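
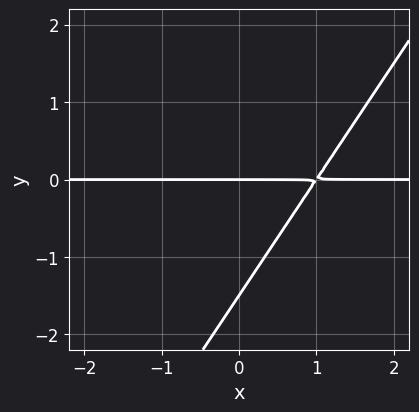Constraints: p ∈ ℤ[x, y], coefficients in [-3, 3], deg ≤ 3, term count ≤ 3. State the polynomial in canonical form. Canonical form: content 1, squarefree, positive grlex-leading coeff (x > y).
3*x*y - 2*y^2 - 3*y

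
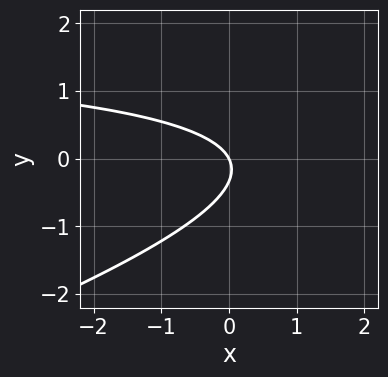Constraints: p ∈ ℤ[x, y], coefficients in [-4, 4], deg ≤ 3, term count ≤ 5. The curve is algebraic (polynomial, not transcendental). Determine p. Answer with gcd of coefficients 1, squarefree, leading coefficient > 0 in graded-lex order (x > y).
x*y - 3*y^2 - 2*x - y

(a) Degree: the shape is more complex than any degree-1 curve, so deg p = 2.
(b) Observable constraints: it meets the y-axis at y = 0 (among the integer gridlines); it meets the x-axis at x = 0 (among the integer gridlines).
(c) Assembling these constraints gives the stated polynomial.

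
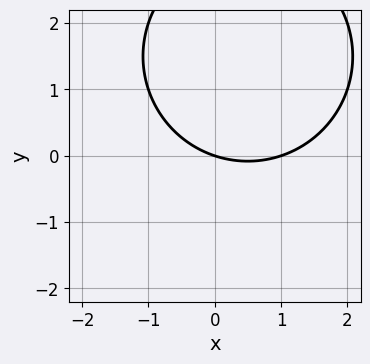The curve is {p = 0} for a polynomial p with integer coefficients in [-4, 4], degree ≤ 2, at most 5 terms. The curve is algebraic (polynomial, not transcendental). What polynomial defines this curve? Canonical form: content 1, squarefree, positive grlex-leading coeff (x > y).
Degree: the shape is more complex than any degree-1 curve, so deg p = 2.
From the visible intercepts: it crosses the y-axis at the gridline y = 0; the x-axis gridline crossings are at x ∈ {0, 1}.
Together with the visible shape, these determine p as stated.

x^2 + y^2 - x - 3*y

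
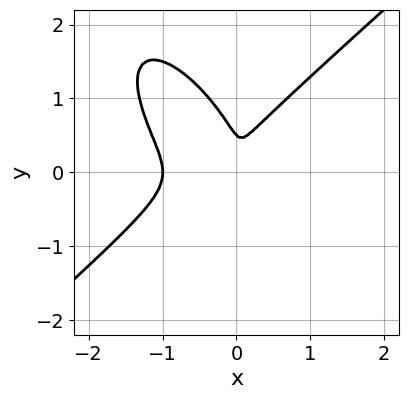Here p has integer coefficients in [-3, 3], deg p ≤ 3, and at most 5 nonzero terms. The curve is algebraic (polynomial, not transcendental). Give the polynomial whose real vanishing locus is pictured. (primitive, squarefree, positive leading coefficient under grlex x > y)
(a) Degree: no degree-2 curve has this shape, so deg p = 3.
(b) From the visible intercepts: it meets the x-axis at x = -1 (among the integer gridlines).
(c) Fitting integer coefficients to these (and the overall shape) gives p.

3*x^3 - 2*x*y^2 - 2*y^3 + 3*x^2 + y^2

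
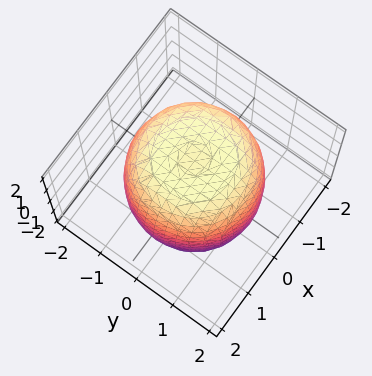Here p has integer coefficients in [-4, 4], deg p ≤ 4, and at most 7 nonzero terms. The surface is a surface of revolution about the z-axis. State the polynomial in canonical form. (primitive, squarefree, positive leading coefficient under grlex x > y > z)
x^4 + 2*x^2*y^2 + y^4 - x^2 - y^2 + z^2 - 3

(a) Degree: no degree-3 surface has this shape, so deg p = 4.
(b) Symmetries: the z-axis is an axis of rotation, so x and y enter only as x² + y².
(c) Against the integer gridlines: a circular section at z = -1 has radius between 1 and 2.
(d) These observations pin down the coefficients.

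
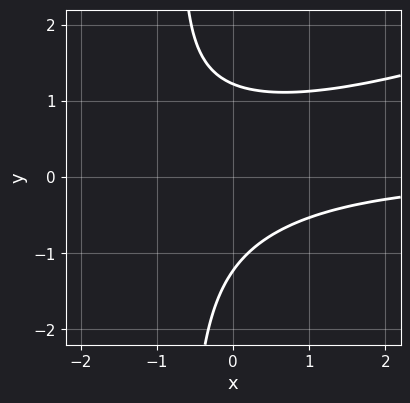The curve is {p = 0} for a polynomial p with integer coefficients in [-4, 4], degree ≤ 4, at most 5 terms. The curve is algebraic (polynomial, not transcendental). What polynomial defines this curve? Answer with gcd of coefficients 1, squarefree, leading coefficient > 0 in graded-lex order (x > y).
x^2*y - 3*x*y^2 + 2*x*y - 2*y^2 + 3

First, the degree is 3 — a generic line meets the curve in up to 3 points.
Then, observable constraints: no x-intercept at any integer in the box.
Finally, matching integer coefficients to the picture gives p.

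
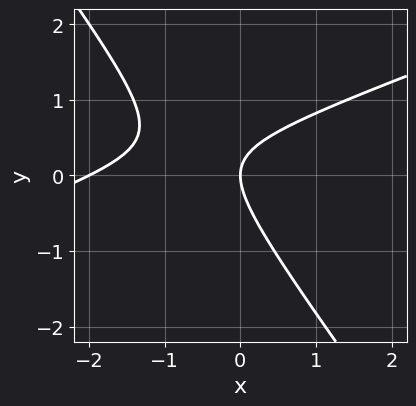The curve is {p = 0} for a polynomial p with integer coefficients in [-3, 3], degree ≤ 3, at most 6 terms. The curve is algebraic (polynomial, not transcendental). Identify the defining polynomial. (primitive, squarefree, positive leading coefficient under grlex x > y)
1. deg p = 2.
2. From the visible intercepts: the x-axis gridline crossings are at x ∈ {-2, 0}; it meets the y-axis at y = 0 (among the integer gridlines).
3. The integer polynomial consistent with all of this is the stated p.

x^2 - 2*x*y - 2*y^2 + 2*x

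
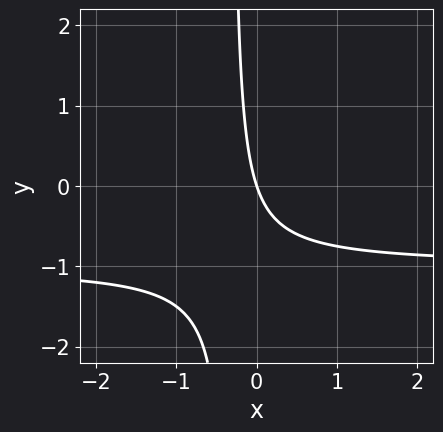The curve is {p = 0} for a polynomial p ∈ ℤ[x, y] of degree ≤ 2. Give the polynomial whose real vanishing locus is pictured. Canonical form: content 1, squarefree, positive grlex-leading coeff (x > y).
3*x*y + 3*x + y

The degree is 2 — a generic line meets the curve in up to 2 points.
From the visible intercepts: one x-axis crossing is at x = 0; it crosses the y-axis at the gridline y = 0.
Fitting integer coefficients to these (and the overall shape) gives p.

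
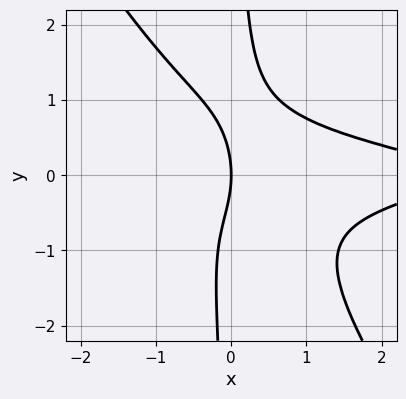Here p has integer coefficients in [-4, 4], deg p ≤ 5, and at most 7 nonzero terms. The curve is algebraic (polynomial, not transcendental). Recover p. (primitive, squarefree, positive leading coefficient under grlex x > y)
Degree: no degree-3 curve has this shape, so deg p = 4.
Checking where it meets the axes: it meets the x-axis at x = 0 (among the integer gridlines); one y-axis crossing is at y = 0.
Fitting integer coefficients to these (and the overall shape) gives p.

3*x^2*y^2 + 2*x*y^3 + x^2 - y^2 - 3*x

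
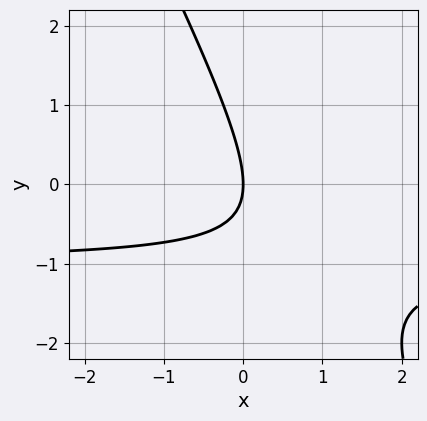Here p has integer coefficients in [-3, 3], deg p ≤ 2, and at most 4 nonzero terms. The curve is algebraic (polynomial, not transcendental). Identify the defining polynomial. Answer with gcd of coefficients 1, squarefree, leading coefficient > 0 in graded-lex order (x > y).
2*x*y + y^2 + 2*x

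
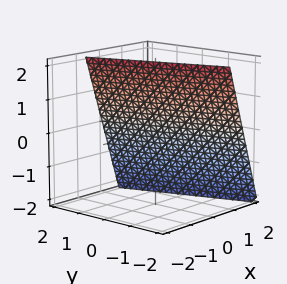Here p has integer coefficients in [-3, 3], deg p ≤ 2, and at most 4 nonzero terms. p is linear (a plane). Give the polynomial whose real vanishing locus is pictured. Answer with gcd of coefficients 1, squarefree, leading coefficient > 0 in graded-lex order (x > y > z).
1. The degree is 1 — every cross-section is a straight line — this is a plane.
2. Observable constraints: it crosses the y-axis at the gridline y = 2; one z-axis crossing is at z = 2.
3. Solving for integer coefficients yields p as stated.

3*x + y + z - 2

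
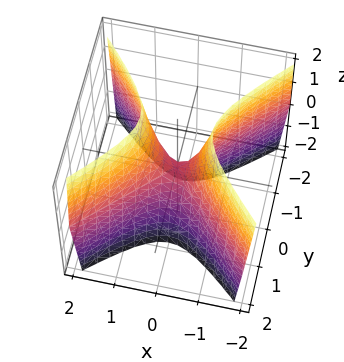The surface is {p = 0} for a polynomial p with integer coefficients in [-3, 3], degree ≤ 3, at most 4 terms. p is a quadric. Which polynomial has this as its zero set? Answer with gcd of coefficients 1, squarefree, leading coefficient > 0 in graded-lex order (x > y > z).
3*x^2 - 3*y^2 - z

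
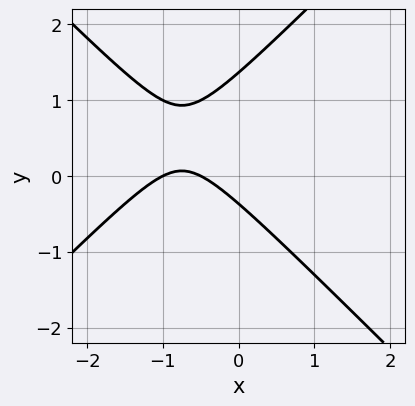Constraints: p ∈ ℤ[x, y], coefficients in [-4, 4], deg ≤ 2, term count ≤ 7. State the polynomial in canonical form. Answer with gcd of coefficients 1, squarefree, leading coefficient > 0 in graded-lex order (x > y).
1. Degree: the shape is more complex than any degree-1 curve, so deg p = 2.
2. Against the integer gridlines: it meets the x-axis at x = -1 (among the integer gridlines).
3. Solving for integer coefficients yields p as stated.

2*x^2 - 2*y^2 + 3*x + 2*y + 1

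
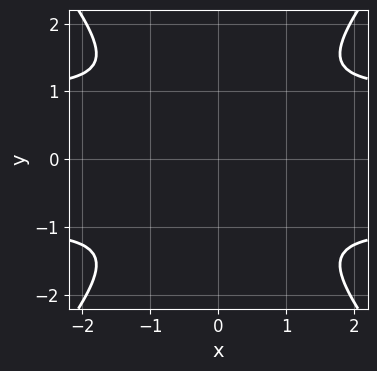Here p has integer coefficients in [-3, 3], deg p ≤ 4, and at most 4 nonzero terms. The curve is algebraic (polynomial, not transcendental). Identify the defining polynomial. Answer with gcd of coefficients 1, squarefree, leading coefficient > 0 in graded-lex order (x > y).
3*x^2*y^2 - 2*y^4 - 3*x^2 - 2

First, deg p = 4. No degree-3 curve has this shape.
Then, symmetries: the y ↦ −y reflection is a symmetry, so y appears only in even powers; it's symmetric under x → −x, forcing even powers of x.
Next, from the axis intercepts and sections: the curve avoids every integer y-axis point in the box; no x-intercept at any integer in the box.
Finally, the integer polynomial consistent with all of this is the stated p.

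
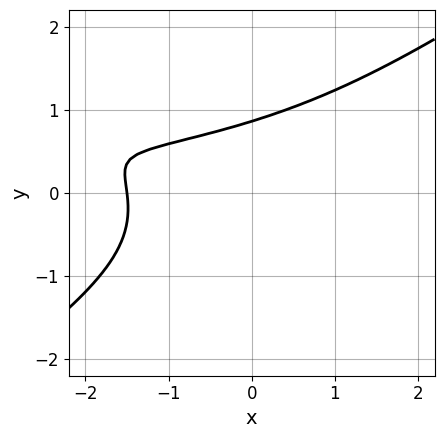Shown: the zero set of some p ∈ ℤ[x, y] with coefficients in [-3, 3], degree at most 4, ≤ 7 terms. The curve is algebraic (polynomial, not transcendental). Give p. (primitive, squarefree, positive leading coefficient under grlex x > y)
First, the degree is 3 — a generic line meets the curve in up to 3 points.
Finally, the integer polynomial consistent with all of this is the stated p.

x^2*y - 2*y^3 + 2*x - 2*y + 3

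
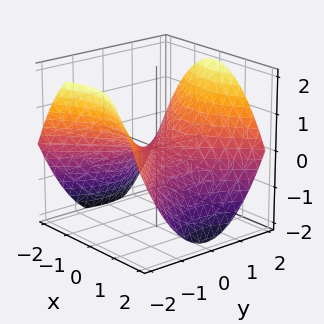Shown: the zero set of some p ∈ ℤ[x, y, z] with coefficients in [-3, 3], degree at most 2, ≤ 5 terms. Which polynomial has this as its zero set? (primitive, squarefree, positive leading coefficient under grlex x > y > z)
x^2 - y^2 + 2*z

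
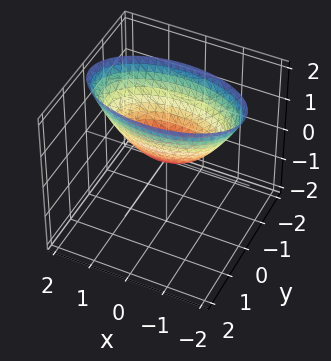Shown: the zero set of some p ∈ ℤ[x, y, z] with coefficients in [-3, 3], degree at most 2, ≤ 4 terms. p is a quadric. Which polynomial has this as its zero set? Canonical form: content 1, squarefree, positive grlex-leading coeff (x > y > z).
First, deg p = 2. A single bowl opening along one axis; a quadric.
Next, symmetries: it's symmetric under x → −x, forcing even powers of x; it's symmetric under y → −y, forcing even powers of y.
Then, checking where it meets the axes: it crosses the y-axis at the gridline y = 0; one x-axis crossing is at x = 0; one z-axis crossing is at z = 0.
Finally, solving for integer coefficients yields p as stated.

x^2 + 3*y^2 - 2*z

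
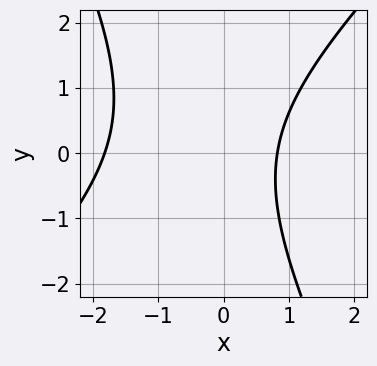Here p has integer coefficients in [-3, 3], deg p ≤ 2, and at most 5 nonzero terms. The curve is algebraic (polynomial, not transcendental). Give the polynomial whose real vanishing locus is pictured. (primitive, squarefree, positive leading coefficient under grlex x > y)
2*x^2 - x*y - y^2 + 2*x - 3

First, degree: no degree-1 curve has this shape, so deg p = 2.
Next, observable constraints: the curve avoids every integer y-axis point in the box.
Finally, these observations pin down the coefficients.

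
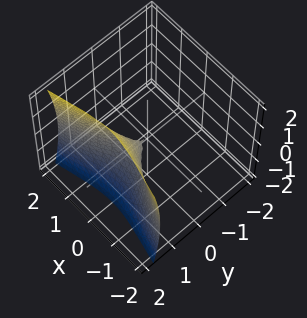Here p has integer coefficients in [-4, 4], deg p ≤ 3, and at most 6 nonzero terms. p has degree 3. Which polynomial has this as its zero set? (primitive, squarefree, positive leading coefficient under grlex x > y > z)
x^2*y + 2*y^3 - 3*x^2 - z^2

Degree: a generic line meets the surface in up to 3 points, so deg p = 3.
Observable constraints: it crosses the y-axis at the gridline y = 0; it meets the x-axis at x = 0 (among the integer gridlines); it meets the z-axis at z = 0 (among the integer gridlines).
Together with the visible shape, these determine p as stated.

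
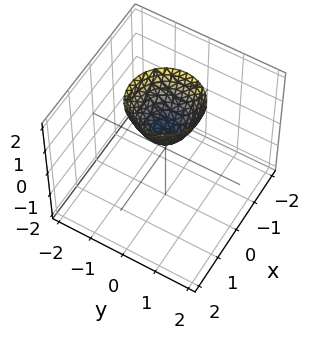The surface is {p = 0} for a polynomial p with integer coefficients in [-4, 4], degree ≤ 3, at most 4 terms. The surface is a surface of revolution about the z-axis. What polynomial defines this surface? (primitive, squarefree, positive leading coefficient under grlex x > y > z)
First, degree: a generic line meets the surface in up to 2 points, so deg p = 2.
Then, symmetry: the z-axis is an axis of rotation, so x and y enter only as x² + y².
Then, from the axis intercepts and sections: the surface avoids every integer x-axis point in the box; a circular section at z = 1 has radius between 0 and 1.
Finally, these observations pin down the coefficients.

3*x^2 + 3*y^2 - 2*z + 1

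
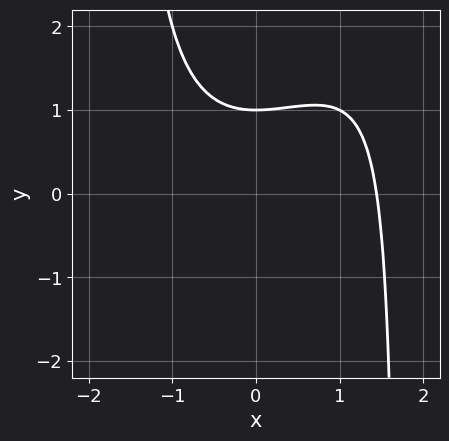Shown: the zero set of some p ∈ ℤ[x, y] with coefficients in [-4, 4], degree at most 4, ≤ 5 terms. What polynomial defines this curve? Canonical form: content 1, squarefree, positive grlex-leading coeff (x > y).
x^3 - x^2*y + 3*y - 3

The degree is 3 — no degree-2 curve has this shape.
Observable constraints: it crosses the y-axis at the gridline y = 1.
Fitting integer coefficients to these (and the overall shape) gives p.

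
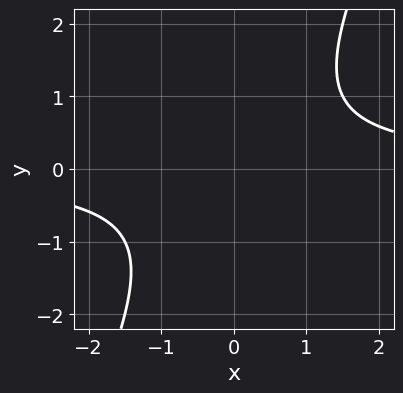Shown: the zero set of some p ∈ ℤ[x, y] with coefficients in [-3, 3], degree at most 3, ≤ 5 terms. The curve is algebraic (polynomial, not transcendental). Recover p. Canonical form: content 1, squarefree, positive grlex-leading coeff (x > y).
First, deg p = 2.
Then, against the integer gridlines: it misses every integer gridline on the y-axis; the curve avoids every integer x-axis point in the box.
Finally, together with the visible shape, these determine p as stated.

2*x*y - y^2 - 2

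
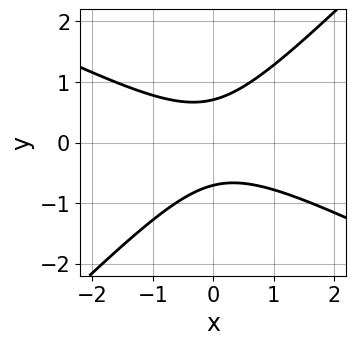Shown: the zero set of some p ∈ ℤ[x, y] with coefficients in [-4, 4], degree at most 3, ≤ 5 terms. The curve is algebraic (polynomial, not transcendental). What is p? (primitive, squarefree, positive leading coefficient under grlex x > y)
x^2 + x*y - 2*y^2 + 1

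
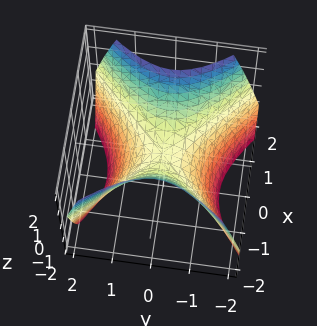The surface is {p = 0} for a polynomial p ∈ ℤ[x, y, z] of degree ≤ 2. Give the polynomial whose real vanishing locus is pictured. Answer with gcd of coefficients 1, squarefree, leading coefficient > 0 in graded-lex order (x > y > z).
x^2 - y^2 - z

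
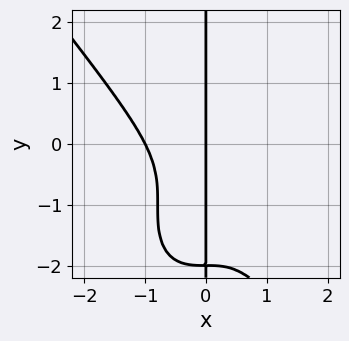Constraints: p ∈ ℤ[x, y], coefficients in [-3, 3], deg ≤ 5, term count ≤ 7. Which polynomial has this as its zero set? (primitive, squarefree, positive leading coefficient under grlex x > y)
The degree is 4 — the shape is more complex than any degree-3 curve.
From the axis intercepts and sections: every point of the y-axis in the box is on the curve; among the integer gridlines, it crosses the x-axis at x ∈ {-1, 0}.
These observations pin down the coefficients.

2*x^4 + x*y^3 + 3*x*y^2 + 3*x*y + 2*x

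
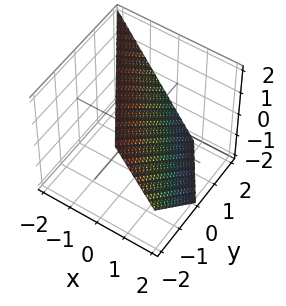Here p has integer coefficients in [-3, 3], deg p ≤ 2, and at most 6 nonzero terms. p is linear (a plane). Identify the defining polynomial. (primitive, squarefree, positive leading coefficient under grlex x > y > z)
(a) Degree: every cross-section is a straight line — this is a plane, so deg p = 1.
(b) Reading off the gridlines: it meets the z-axis at z = 1 (among the integer gridlines); it crosses the y-axis at the gridline y = 1.
(c) The integer polynomial consistent with all of this is the stated p.

3*x + 2*y + 2*z - 2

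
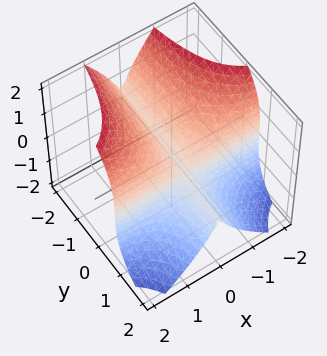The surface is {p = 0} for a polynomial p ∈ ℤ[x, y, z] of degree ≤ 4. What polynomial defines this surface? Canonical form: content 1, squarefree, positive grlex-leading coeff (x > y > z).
3*x^2*y + z^3 - 2*x^2

(a) deg p = 3.
(b) Checking where it meets the axes: it crosses the z-axis at the gridline z = 0; the visible y-axis segment lies entirely on the surface; it crosses the x-axis at the gridline x = 0.
(c) Assembling these constraints gives the stated polynomial.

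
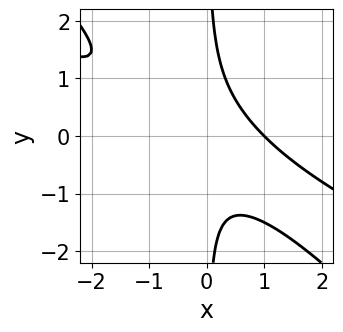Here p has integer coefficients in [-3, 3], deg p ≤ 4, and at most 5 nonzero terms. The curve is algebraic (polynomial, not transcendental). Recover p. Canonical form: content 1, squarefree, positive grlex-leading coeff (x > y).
x^3 + 3*x^2*y + 2*x*y^2 - 1

(a) The degree is 3 — the shape is more complex than any degree-2 curve.
(b) Checking where it meets the axes: it misses every integer gridline on the y-axis; it meets the x-axis at x = 1 (among the integer gridlines).
(c) Assembling these constraints gives the stated polynomial.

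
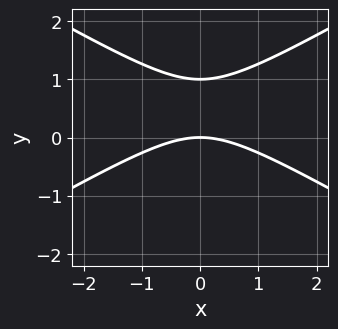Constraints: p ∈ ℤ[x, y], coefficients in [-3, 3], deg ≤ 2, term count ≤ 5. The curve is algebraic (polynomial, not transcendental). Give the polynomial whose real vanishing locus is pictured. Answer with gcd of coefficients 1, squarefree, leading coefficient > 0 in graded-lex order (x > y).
First, degree: no degree-1 curve has this shape, so deg p = 2.
Then, symmetries: it's symmetric under x → −x, forcing even powers of x.
Next, reading off the gridlines: among the integer gridlines, it crosses the y-axis at y ∈ {0, 1}; one x-axis crossing is at x = 0.
Finally, fitting integer coefficients to these (and the overall shape) gives p.

x^2 - 3*y^2 + 3*y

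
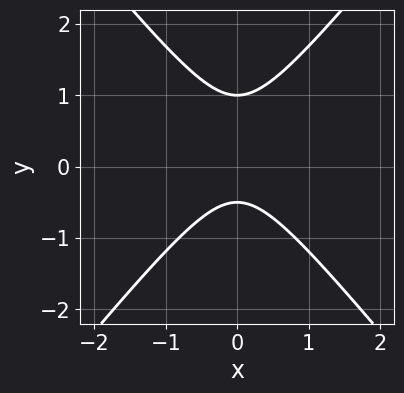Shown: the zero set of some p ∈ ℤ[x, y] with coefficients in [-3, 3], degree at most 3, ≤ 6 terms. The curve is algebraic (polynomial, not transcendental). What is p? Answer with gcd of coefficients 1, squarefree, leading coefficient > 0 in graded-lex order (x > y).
1. deg p = 2. No degree-1 curve has this shape.
2. Symmetries: the x ↦ −x reflection is a symmetry, so x appears only in even powers.
3. Against the integer gridlines: one y-axis crossing is at y = 1; it misses every integer gridline on the x-axis.
4. Together with the visible shape, these determine p as stated.

3*x^2 - 2*y^2 + y + 1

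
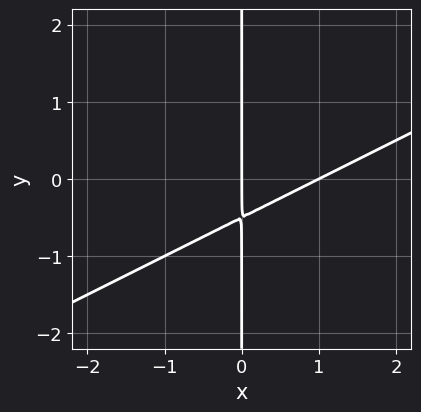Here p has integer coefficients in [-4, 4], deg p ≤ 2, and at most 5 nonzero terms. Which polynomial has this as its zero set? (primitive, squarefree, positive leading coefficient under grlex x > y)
x^2 - 2*x*y - x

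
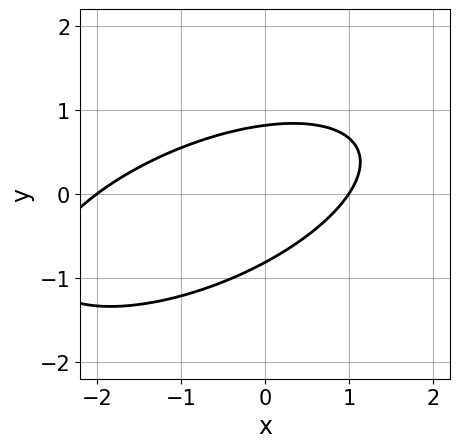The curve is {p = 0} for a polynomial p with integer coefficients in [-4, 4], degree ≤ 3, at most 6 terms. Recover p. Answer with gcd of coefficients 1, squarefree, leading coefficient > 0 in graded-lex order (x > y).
First, deg p = 2.
Next, checking where it meets the axes: among the integer gridlines, it crosses the x-axis at x ∈ {-2, 1}.
Finally, solving for integer coefficients yields p as stated.

x^2 - 2*x*y + 3*y^2 + x - 2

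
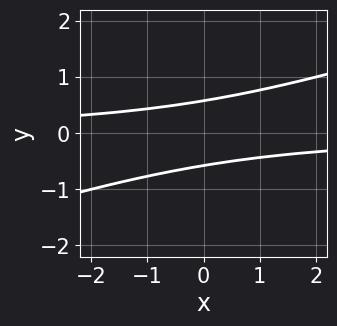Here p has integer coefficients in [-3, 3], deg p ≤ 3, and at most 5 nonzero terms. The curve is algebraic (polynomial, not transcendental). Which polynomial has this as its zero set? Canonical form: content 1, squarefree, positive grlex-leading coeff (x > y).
First, the degree is 2 — the shape is more complex than any degree-1 curve.
Next, observable constraints: no x-intercept at any integer in the box.
Finally, fitting integer coefficients to these (and the overall shape) gives p.

x*y - 3*y^2 + 1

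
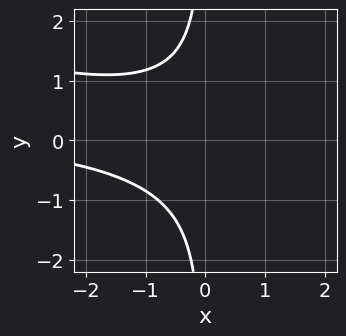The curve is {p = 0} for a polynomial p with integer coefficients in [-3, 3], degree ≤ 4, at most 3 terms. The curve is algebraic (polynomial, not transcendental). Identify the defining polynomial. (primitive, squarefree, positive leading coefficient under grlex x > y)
deg p = 3.
From the axis intercepts and sections: it misses every integer gridline on the y-axis; it misses every integer gridline on the x-axis.
Fitting integer coefficients to these (and the overall shape) gives p.

x^2*y + 3*x*y^2 + 3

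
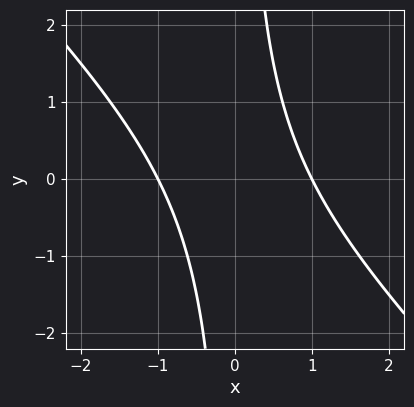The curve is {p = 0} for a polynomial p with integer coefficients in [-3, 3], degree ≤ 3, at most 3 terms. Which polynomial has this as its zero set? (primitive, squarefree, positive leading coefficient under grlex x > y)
x^2 + x*y - 1

First, degree: a generic line meets the curve in up to 2 points, so deg p = 2.
Then, against the integer gridlines: among the integer gridlines, it crosses the x-axis at x ∈ {-1, 1}; the curve avoids every integer y-axis point in the box.
Finally, the integer polynomial consistent with all of this is the stated p.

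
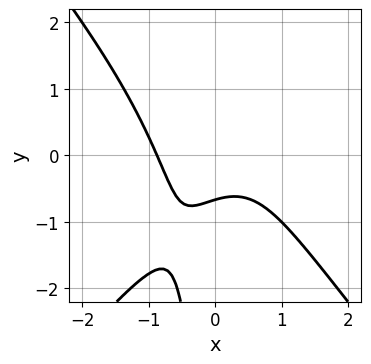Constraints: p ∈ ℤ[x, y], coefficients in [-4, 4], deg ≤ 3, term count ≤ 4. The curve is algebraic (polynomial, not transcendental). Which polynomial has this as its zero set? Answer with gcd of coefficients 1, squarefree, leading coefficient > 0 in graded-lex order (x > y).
3*x^3 - 2*x*y^2 + 3*y + 2

The degree is 3 — no degree-2 curve has this shape.
The integer polynomial consistent with all of this is the stated p.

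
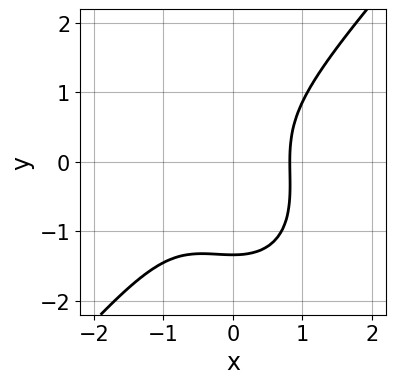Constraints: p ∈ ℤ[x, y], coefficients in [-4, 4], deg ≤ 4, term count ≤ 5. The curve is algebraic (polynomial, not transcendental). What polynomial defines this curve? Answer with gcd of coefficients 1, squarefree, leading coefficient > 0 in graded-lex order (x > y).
3*x^3 - 2*y^3 + 2*x^2 - y^2 - 3

deg p = 3.
Putting this together gives p.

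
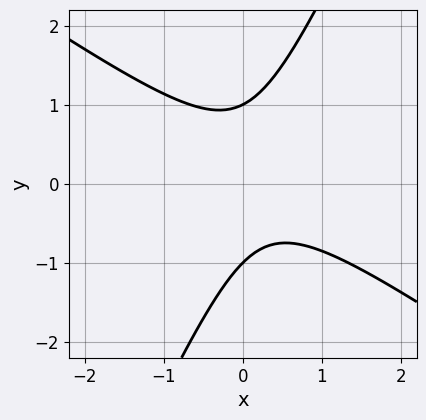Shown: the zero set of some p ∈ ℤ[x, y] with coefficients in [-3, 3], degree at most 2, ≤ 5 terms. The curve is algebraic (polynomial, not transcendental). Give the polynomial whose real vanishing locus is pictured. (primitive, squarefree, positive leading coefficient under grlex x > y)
1. The degree is 2 — a generic line meets the curve in up to 2 points.
2. Reading off the gridlines: no x-intercept at any integer in the box; the y-axis gridline crossings are at y ∈ {-1, 1}.
3. Solving for integer coefficients yields p as stated.

3*x^2 + 3*x*y - 2*y^2 - x + 2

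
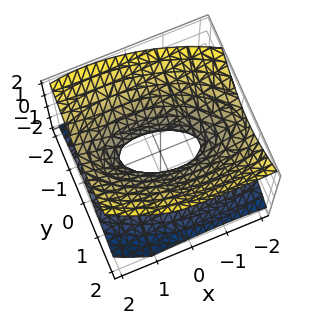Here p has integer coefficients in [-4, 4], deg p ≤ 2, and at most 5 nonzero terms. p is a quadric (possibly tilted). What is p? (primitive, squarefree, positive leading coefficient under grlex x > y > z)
x^2 + x*y + 3*y^2 - 3*z^2 - 1

(a) The degree is 2 — a generic line meets the surface in up to 2 points.
(b) From the visible intercepts: the x-axis gridline crossings are at x ∈ {-1, 1}; it misses every integer gridline on the z-axis.
(c) Matching integer coefficients to the picture gives p.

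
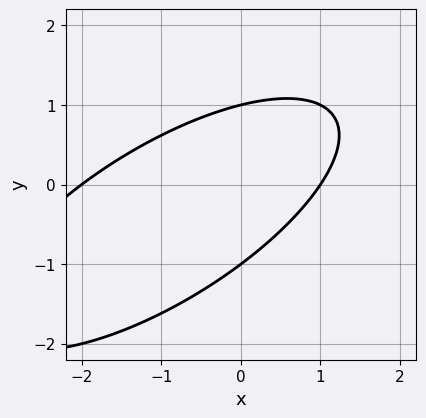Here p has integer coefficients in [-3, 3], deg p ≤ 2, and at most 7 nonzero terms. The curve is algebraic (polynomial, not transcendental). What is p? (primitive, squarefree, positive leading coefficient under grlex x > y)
(a) Degree: a generic line meets the curve in up to 2 points, so deg p = 2.
(b) Reading off the gridlines: the x-axis gridline crossings are at x ∈ {-2, 1}; among the integer gridlines, it crosses the y-axis at y ∈ {-1, 1}.
(c) Fitting integer coefficients to these (and the overall shape) gives p.

x^2 - 2*x*y + 2*y^2 + x - 2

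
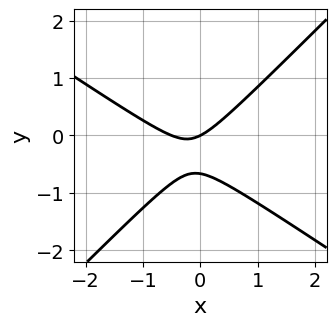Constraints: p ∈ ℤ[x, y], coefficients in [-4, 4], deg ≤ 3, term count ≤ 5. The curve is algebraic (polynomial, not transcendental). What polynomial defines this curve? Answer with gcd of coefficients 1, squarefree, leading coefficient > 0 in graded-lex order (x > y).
1. deg p = 2.
2. Reading off the gridlines: it meets the x-axis at x = 0 (among the integer gridlines); it crosses the y-axis at the gridline y = 0.
3. Matching integer coefficients to the picture gives p.

2*x^2 + x*y - 3*y^2 + x - 2*y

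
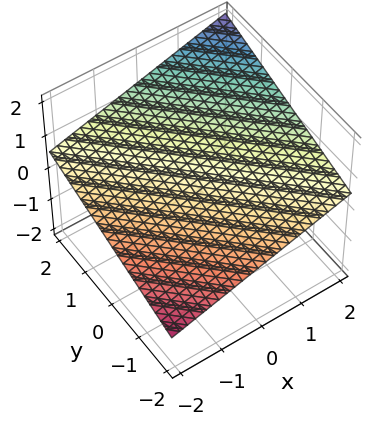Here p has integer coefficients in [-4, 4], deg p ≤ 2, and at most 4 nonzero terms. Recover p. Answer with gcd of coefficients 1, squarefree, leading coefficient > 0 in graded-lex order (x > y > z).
x + y - 3*z + 2

Degree: the surface is flat (a plane), so deg p = 1.
Reading off the gridlines: it crosses the x-axis at the gridline x = -2; it crosses the y-axis at the gridline y = -2.
Assembling these constraints gives the stated polynomial.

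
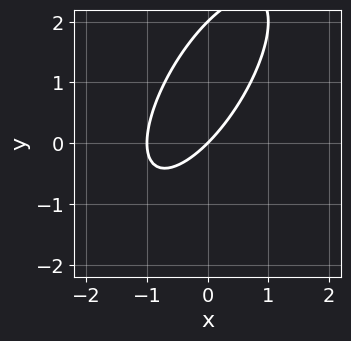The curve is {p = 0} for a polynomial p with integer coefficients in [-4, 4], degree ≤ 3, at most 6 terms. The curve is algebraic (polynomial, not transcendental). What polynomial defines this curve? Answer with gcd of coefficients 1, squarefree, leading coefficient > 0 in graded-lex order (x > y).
(a) deg p = 2. No degree-1 curve has this shape.
(b) Observable constraints: the x-axis gridline crossings are at x ∈ {-1, 0}; among the integer gridlines, it crosses the y-axis at y ∈ {0, 2}.
(c) The integer polynomial consistent with all of this is the stated p.

2*x^2 - 2*x*y + y^2 + 2*x - 2*y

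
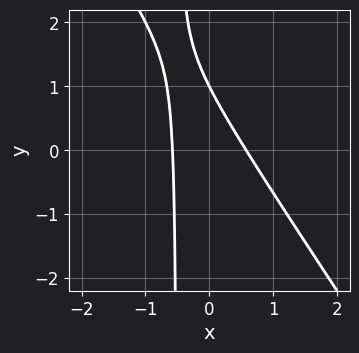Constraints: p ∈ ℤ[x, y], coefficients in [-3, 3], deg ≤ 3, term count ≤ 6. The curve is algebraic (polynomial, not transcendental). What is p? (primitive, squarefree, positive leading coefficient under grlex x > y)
First, the degree is 2 — no degree-1 curve has this shape.
Then, from the axis intercepts and sections: it crosses the y-axis at the gridline y = 1.
Finally, together with the visible shape, these determine p as stated.

3*x^2 + 2*x*y + y - 1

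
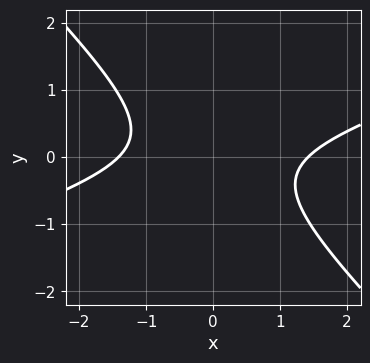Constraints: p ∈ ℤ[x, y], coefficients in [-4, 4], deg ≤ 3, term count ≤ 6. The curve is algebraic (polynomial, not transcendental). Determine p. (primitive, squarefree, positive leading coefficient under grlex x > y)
x^2 - 2*x*y - 3*y^2 - 2

deg p = 2. The shape is more complex than any degree-1 curve.
Against the integer gridlines: it misses every integer gridline on the y-axis.
Putting this together gives p.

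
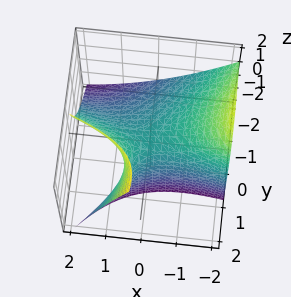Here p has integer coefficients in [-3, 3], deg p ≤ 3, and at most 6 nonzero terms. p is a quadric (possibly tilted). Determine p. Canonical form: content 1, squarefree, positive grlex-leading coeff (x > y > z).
x^2 + 3*x*y - 2*y^2 + 3*y*z - 3*z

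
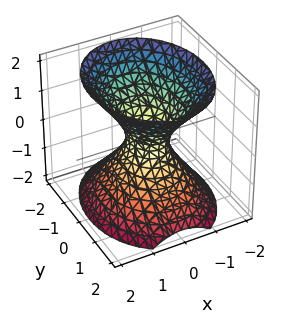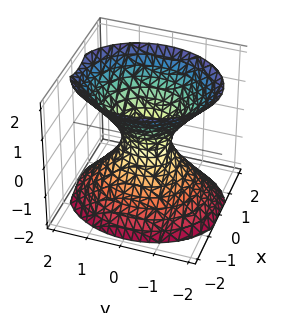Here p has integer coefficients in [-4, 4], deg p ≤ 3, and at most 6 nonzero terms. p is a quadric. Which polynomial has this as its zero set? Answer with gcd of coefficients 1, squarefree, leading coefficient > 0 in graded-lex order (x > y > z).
3*x^2 + 2*y^2 - 2*z^2 - 1

(a) deg p = 2. One connected sheet with a waist; a quadric.
(b) Symmetries: mirror symmetry x ↦ −x ⇒ only even powers of x; mirror symmetry y ↦ −y ⇒ only even powers of y; it's symmetric under z → −z, forcing even powers of z.
(c) Checking where it meets the axes: the surface avoids every integer z-axis point in the box.
(d) These observations pin down the coefficients.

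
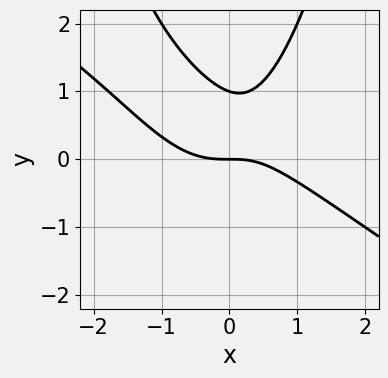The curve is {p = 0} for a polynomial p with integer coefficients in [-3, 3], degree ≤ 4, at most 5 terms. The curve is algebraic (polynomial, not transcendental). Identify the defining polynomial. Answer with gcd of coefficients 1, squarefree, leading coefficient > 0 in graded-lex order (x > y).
First, degree: a generic line meets the curve in up to 3 points, so deg p = 3.
Then, reading off the gridlines: it meets the x-axis at x = 0 (among the integer gridlines); the y-axis gridline crossings are at y ∈ {0, 1}.
Finally, the integer polynomial consistent with all of this is the stated p.

2*x^3 + 3*x^2*y - x*y - 3*y^2 + 3*y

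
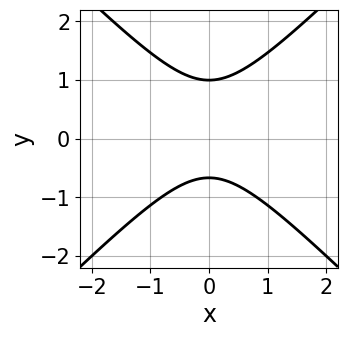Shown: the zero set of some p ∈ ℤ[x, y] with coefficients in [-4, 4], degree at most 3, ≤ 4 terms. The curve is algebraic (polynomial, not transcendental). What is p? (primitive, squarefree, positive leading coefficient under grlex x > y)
3*x^2 - 3*y^2 + y + 2

deg p = 2. The shape is more complex than any degree-1 curve.
Symmetries: it's symmetric under x → −x, forcing even powers of x.
Observable constraints: the curve avoids every integer x-axis point in the box; it meets the y-axis at y = 1 (among the integer gridlines).
Together with the visible shape, these determine p as stated.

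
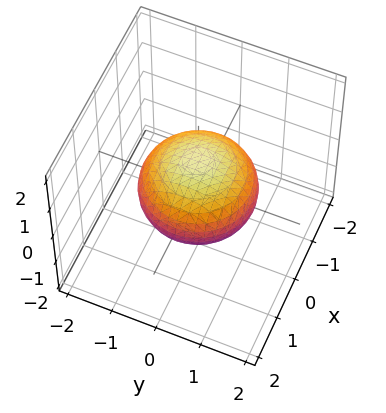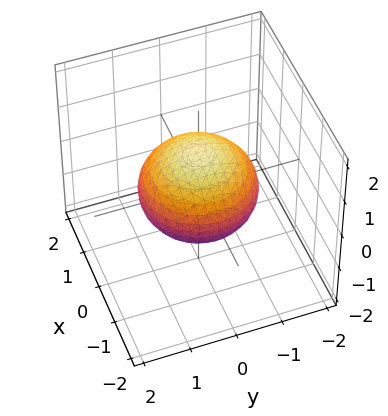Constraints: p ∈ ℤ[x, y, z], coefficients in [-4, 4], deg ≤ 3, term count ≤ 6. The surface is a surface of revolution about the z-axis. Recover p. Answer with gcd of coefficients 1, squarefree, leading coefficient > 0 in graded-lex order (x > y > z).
2*x^2 + 2*y^2 + 3*z^2 - 3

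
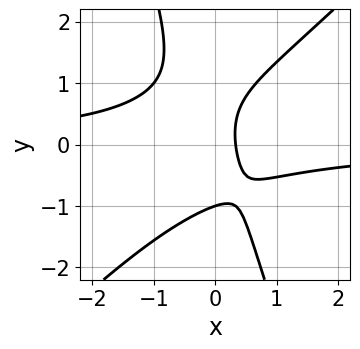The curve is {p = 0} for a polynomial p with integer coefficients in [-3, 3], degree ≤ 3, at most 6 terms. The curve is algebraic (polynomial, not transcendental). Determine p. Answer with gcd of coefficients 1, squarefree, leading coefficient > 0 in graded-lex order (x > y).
3*x^2*y - 2*x*y^2 - y^3 + 3*x - 1

First, deg p = 3. The shape is more complex than any degree-2 curve.
Next, reading off the gridlines: it crosses the y-axis at the gridline y = -1.
Finally, assembling these constraints gives the stated polynomial.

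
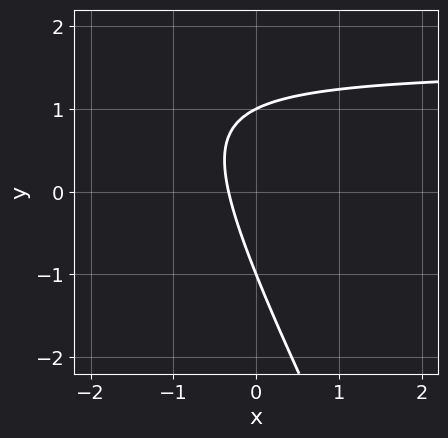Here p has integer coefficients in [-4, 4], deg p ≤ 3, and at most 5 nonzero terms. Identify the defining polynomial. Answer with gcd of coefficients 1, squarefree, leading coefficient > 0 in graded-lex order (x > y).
1. The degree is 2 — no degree-1 curve has this shape.
2. From the visible intercepts: among the integer gridlines, it crosses the y-axis at y ∈ {-1, 1}.
3. Fitting integer coefficients to these (and the overall shape) gives p.

2*x*y + y^2 - 3*x - 1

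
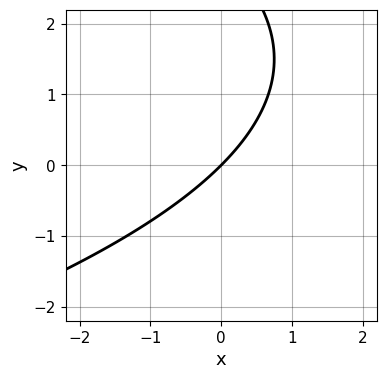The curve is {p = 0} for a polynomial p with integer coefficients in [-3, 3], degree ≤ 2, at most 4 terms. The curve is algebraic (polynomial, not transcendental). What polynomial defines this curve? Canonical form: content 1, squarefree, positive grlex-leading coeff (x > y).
y^2 + 3*x - 3*y

First, degree: no degree-1 curve has this shape, so deg p = 2.
Next, checking where it meets the axes: it meets the y-axis at y = 0 (among the integer gridlines); it crosses the x-axis at the gridline x = 0.
Finally, the integer polynomial consistent with all of this is the stated p.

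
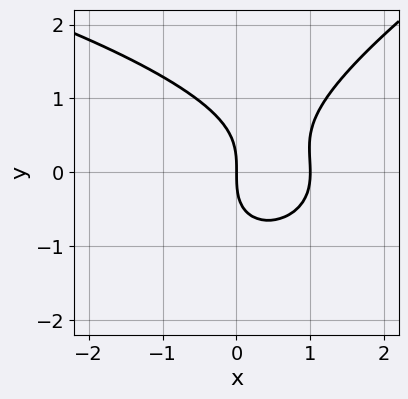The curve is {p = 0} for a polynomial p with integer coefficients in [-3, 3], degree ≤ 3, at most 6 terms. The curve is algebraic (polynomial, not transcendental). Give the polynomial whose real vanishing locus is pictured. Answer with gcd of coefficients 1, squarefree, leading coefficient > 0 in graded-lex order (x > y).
1. Degree: no degree-2 curve has this shape, so deg p = 3.
2. Checking where it meets the axes: the x-axis gridline crossings are at x ∈ {0, 1}; it meets the y-axis at y = 0 (among the integer gridlines).
3. Assembling these constraints gives the stated polynomial.

x*y^2 - 2*y^3 + 3*x^2 - 3*x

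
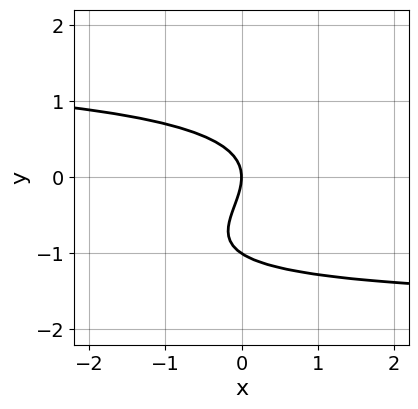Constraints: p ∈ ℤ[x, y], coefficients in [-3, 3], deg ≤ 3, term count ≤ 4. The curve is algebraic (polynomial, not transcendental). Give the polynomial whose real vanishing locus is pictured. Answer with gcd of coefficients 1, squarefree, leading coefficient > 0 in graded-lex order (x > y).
(a) Degree: the shape is more complex than any degree-2 curve, so deg p = 3.
(b) From the axis intercepts and sections: one x-axis crossing is at x = 0; among the integer gridlines, it crosses the y-axis at y ∈ {-1, 0}.
(c) Putting this together gives p.

x*y^2 - 3*y^3 - 3*y^2 - 3*x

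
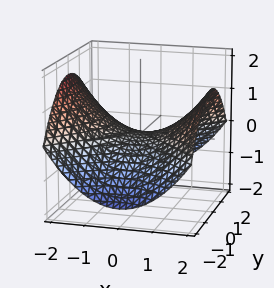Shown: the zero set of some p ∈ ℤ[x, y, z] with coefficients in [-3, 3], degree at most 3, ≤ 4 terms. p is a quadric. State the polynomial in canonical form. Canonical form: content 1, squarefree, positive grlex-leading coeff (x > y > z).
x^2 - y^2 - 3*z

(a) deg p = 2.
(b) Symmetries: the y ↦ −y reflection is a symmetry, so y appears only in even powers; the x ↦ −x reflection is a symmetry, so x appears only in even powers.
(c) Against the integer gridlines: it meets the z-axis at z = 0 (among the integer gridlines); one y-axis crossing is at y = 0; it crosses the x-axis at the gridline x = 0.
(d) Fitting integer coefficients to these (and the overall shape) gives p.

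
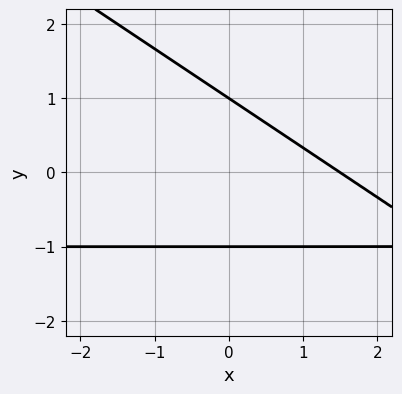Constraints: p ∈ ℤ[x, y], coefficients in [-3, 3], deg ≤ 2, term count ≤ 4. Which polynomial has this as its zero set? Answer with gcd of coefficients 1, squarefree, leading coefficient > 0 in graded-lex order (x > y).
2*x*y + 3*y^2 + 2*x - 3

1. The degree is 2 — no degree-1 curve has this shape.
2. From the visible intercepts: among the integer gridlines, it crosses the y-axis at y ∈ {-1, 1}.
3. The integer polynomial consistent with all of this is the stated p.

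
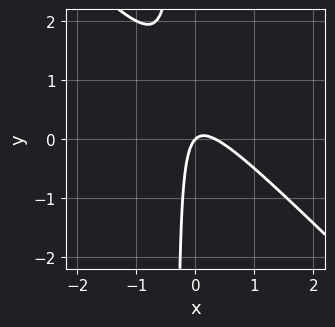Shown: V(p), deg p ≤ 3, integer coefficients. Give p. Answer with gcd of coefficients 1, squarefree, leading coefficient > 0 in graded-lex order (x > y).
3*x^2 + 3*x*y - x + y

1. The degree is 2 — the shape is more complex than any degree-1 curve.
2. From the visible intercepts: one x-axis crossing is at x = 0; it crosses the y-axis at the gridline y = 0.
3. These observations pin down the coefficients.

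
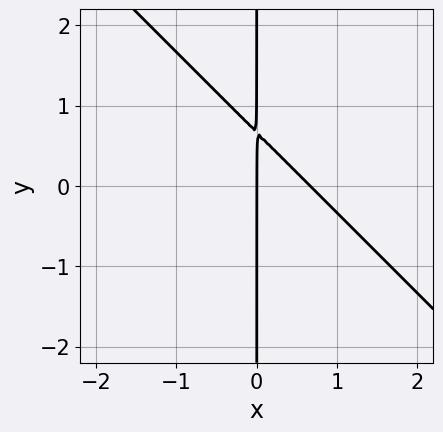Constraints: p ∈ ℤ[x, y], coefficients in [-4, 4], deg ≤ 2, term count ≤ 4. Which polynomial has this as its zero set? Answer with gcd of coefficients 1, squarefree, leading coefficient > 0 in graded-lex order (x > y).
3*x^2 + 3*x*y - 2*x

1. deg p = 2. No degree-1 curve has this shape.
2. Against the integer gridlines: the visible y-axis segment lies entirely on the curve; it crosses the x-axis at the gridline x = 0.
3. Assembling these constraints gives the stated polynomial.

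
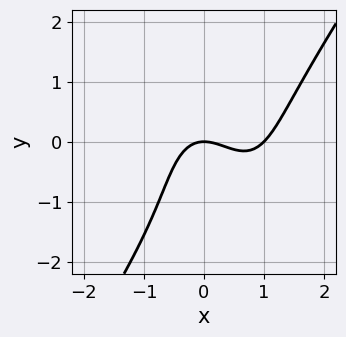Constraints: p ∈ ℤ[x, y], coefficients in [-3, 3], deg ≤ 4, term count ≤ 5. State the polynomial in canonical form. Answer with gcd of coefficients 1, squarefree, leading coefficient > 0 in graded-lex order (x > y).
3*x^3 - y^3 - 3*x^2 - y^2 - 3*y

(a) The degree is 3 — no degree-2 curve has this shape.
(b) Observable constraints: the x-axis gridline crossings are at x ∈ {0, 1}; it crosses the y-axis at the gridline y = 0.
(c) The integer polynomial consistent with all of this is the stated p.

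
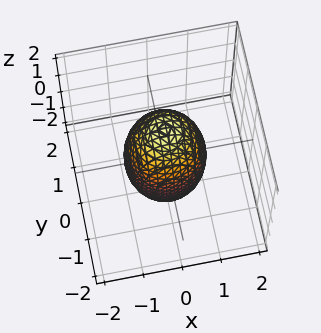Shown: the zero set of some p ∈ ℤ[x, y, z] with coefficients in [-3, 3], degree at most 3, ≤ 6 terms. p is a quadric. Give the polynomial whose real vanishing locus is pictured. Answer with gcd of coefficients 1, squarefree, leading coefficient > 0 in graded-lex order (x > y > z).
3*x^2 + 3*y^2 + z^2 - 3

First, deg p = 2.
Then, by symmetry, every cross-section ⟂ z is a circle, so x, y appear only via x² + y²; it's symmetric under z → −z, forcing even powers of z.
Next, checking where it meets the axes: a circular section at z = 1 has radius between 0 and 1; the x-axis gridline crossings are at x ∈ {-1, 1}; among the integer gridlines, it crosses the y-axis at y ∈ {-1, 1}.
Finally, the integer polynomial consistent with all of this is the stated p.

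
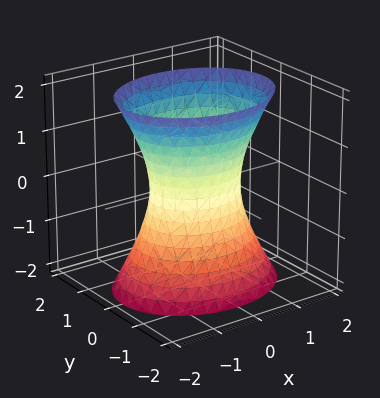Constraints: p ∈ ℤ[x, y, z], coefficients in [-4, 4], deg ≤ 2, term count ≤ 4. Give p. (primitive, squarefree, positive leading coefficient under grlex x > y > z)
1. The degree is 2 — one connected sheet with a waist; a quadric.
2. Symmetries: the y ↦ −y reflection is a symmetry, so y appears only in even powers; the z ↦ −z reflection is a symmetry, so z appears only in even powers; the x ↦ −x reflection is a symmetry, so x appears only in even powers.
3. From the axis intercepts and sections: the surface avoids every integer z-axis point in the box; the x-axis gridline crossings are at x ∈ {-1, 1}.
4. Matching integer coefficients to the picture gives p.

2*x^2 + 3*y^2 - z^2 - 2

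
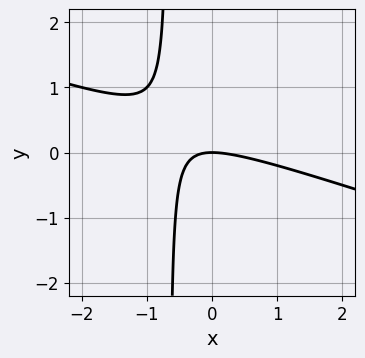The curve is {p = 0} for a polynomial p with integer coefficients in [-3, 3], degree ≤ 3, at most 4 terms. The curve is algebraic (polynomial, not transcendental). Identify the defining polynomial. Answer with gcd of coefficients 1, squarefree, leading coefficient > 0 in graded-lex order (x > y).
1. deg p = 2. The shape is more complex than any degree-1 curve.
2. Observable constraints: it crosses the x-axis at the gridline x = 0; it meets the y-axis at y = 0 (among the integer gridlines).
3. Assembling these constraints gives the stated polynomial.

x^2 + 3*x*y + 2*y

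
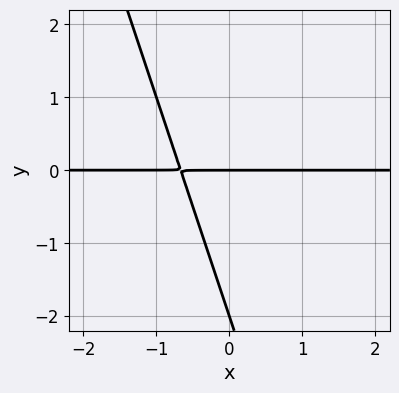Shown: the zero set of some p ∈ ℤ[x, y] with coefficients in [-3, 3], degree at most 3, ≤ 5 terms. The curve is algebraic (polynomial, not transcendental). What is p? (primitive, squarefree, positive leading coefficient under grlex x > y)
First, deg p = 2. A generic line meets the curve in up to 2 points.
Then, observable constraints: every point of the x-axis in the box is on the curve; among the integer gridlines, it crosses the y-axis at y ∈ {-2, 0}.
Finally, putting this together gives p.

3*x*y + y^2 + 2*y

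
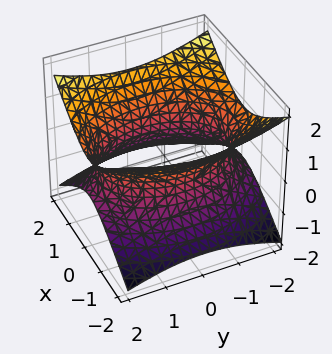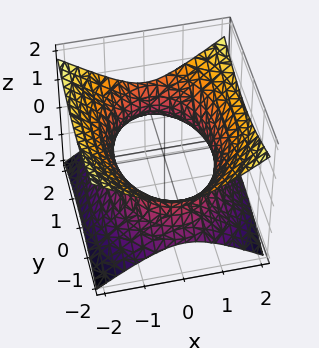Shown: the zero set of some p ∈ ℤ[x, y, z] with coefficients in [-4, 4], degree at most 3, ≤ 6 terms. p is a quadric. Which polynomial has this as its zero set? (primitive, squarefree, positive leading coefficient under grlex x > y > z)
First, the degree is 2 — an hourglass — one-sheet hyperboloid; a quadric.
Next, symmetries: the y ↦ −y reflection is a symmetry, so y appears only in even powers; the z ↦ −z reflection is a symmetry, so z appears only in even powers; mirror symmetry x ↦ −x ⇒ only even powers of x.
Next, reading off the gridlines: the surface avoids every integer z-axis point in the box.
Finally, the integer polynomial consistent with all of this is the stated p.

2*x^2 + y^2 - 3*z^2 - 3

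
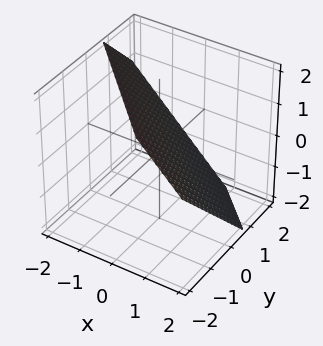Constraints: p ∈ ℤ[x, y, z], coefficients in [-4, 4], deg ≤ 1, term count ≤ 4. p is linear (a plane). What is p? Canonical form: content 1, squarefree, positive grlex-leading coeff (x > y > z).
(a) deg p = 1. The surface is flat (a plane).
(b) Putting this together gives p.

3*x + 3*y + 3*z - 2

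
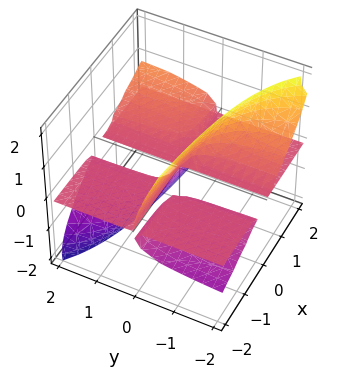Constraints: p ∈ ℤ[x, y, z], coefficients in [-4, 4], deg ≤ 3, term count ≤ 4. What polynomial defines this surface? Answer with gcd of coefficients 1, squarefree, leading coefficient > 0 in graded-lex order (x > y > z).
x*y*z - 2*y*z^2 - z^3

1. There are 2 components. Treating them together as one polynomial.
2. deg p = 3. A generic line meets the surface in up to 3 points.
3. From the visible intercepts: every point of the x-axis in the box is on the surface; one z-axis crossing is at z = 0.
4. These observations pin down the coefficients.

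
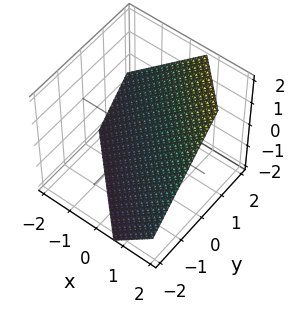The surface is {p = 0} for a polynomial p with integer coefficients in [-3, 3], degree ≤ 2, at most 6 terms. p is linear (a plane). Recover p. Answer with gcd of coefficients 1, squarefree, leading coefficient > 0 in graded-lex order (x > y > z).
(a) The degree is 1 — the surface is flat (a plane).
(b) Matching integer coefficients to the picture gives p.

3*x + 3*y - 3*z - 2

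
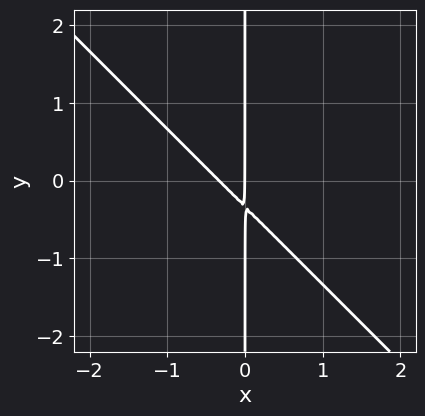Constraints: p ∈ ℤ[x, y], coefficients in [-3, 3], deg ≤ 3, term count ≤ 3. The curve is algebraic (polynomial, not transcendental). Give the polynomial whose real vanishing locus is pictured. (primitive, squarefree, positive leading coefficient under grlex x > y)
(a) Degree: the shape is more complex than any degree-1 curve, so deg p = 2.
(b) Observable constraints: one x-axis crossing is at x = 0; every point of the y-axis in the box is on the curve.
(c) Together with the visible shape, these determine p as stated.

3*x^2 + 3*x*y + x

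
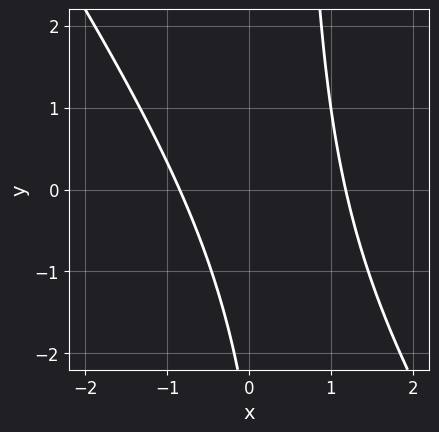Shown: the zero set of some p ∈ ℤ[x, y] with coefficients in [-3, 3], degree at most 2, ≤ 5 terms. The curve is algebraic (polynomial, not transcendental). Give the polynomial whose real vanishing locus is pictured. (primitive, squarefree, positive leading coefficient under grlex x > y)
1. deg p = 2. No degree-1 curve has this shape.
2. Reading off the gridlines: it misses every integer gridline on the y-axis.
3. Fitting integer coefficients to these (and the overall shape) gives p.

3*x^2 + 2*x*y - x - y - 3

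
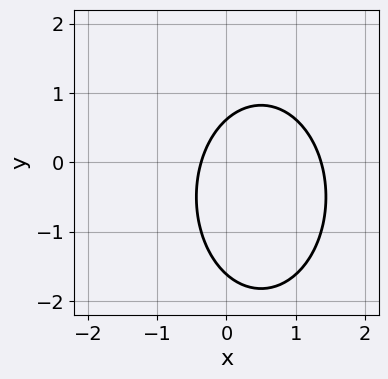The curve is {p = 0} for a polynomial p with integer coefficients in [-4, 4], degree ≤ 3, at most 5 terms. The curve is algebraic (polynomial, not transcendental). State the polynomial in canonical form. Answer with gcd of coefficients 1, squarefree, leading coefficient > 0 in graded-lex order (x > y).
1. deg p = 2. The shape is more complex than any degree-1 curve.
2. The integer polynomial consistent with all of this is the stated p.

2*x^2 + y^2 - 2*x + y - 1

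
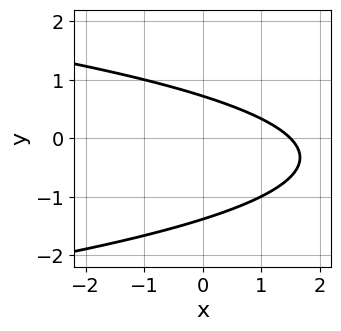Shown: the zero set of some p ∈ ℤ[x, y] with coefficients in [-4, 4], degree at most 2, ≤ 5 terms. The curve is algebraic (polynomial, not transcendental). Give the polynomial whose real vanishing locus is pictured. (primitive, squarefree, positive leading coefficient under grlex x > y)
3*y^2 + 2*x + 2*y - 3

The degree is 2 — no degree-1 curve has this shape.
Putting this together gives p.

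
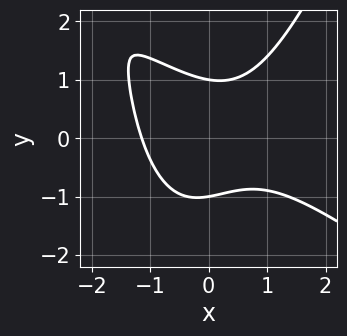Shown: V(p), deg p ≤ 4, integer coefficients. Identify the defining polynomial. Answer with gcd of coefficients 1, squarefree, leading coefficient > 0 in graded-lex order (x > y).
The degree is 3 — a generic line meets the curve in up to 3 points.
Checking where it meets the axes: among the integer gridlines, it crosses the y-axis at y ∈ {-1, 1}.
Assembling these constraints gives the stated polynomial.

2*x^3 + 2*x^2*y - x*y^2 - 3*y^2 + 3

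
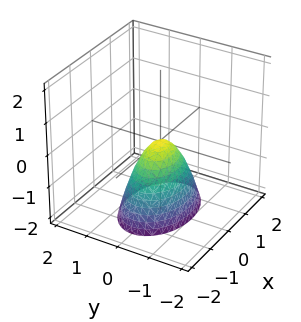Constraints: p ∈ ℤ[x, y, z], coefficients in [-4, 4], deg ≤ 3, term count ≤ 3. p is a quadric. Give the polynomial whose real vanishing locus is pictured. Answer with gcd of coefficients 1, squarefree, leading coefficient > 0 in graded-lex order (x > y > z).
x^2 + 2*y^2 + z

First, deg p = 2. A single bowl opening along one axis; a quadric.
Then, symmetries: it's symmetric under y → −y, forcing even powers of y; mirror symmetry x ↦ −x ⇒ only even powers of x.
Next, checking where it meets the axes: one z-axis crossing is at z = 0; it meets the y-axis at y = 0 (among the integer gridlines); one x-axis crossing is at x = 0.
Finally, solving for integer coefficients yields p as stated.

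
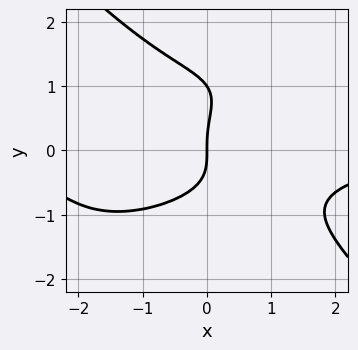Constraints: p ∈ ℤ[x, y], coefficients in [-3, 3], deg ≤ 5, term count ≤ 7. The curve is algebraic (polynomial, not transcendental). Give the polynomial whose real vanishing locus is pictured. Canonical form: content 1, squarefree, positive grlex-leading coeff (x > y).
First, the degree is 4 — a generic line meets the curve in up to 4 points.
Next, reading off the gridlines: the y-axis gridline crossings are at y ∈ {0, 1}; it meets the x-axis at x = 0 (among the integer gridlines).
Finally, these observations pin down the coefficients.

x^3*y - x^2*y^2 + 2*y^4 - 2*y^3 + 3*x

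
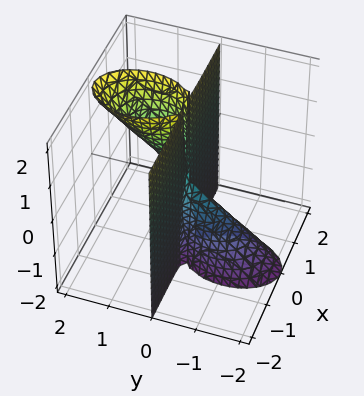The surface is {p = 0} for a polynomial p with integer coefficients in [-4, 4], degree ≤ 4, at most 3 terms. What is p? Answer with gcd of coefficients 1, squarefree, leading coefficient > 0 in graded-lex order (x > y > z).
First, degree: no degree-2 surface has this shape, so deg p = 3.
Next, checking where it meets the axes: every point of the z-axis in the box is on the surface; it meets the y-axis at y = 0 (among the integer gridlines).
Finally, putting this together gives p. Check: (-2, 0, 0) on the x-axis lies on the surface, and p(-2, 0, 0) = 0. ✓

2*x^2*y + y^3 - y^2*z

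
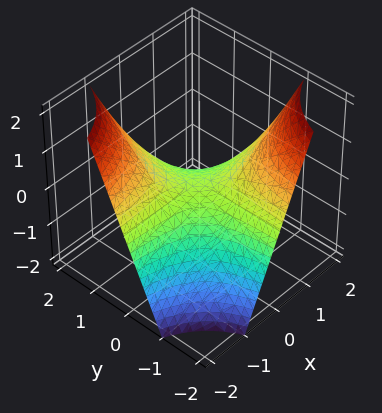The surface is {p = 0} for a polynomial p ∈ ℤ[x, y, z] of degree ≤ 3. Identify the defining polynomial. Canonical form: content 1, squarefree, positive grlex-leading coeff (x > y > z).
First, the degree is 2 — a hyperbolic paraboloid; a quadric.
Next, from the visible intercepts: every point of the x-axis in the box is on the surface; the visible y-axis segment lies entirely on the surface.
Finally, solving for integer coefficients yields p as stated.

x*y + z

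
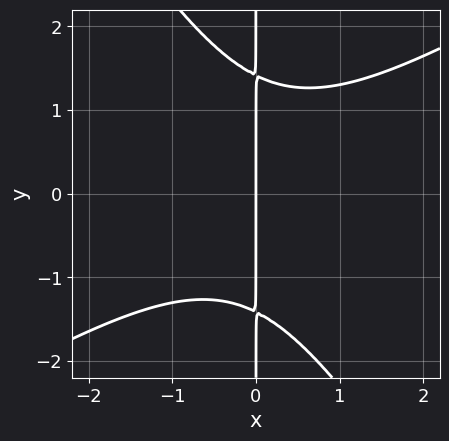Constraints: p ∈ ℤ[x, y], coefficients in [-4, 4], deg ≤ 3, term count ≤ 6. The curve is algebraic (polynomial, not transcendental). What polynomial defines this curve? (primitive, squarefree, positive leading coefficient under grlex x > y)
(a) deg p = 3.
(b) Against the integer gridlines: every point of the y-axis in the box is on the curve; it meets the x-axis at x = 0 (among the integer gridlines).
(c) These observations pin down the coefficients.

x^3 - x^2*y - x*y^2 + 2*x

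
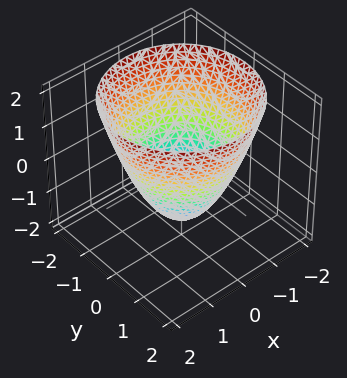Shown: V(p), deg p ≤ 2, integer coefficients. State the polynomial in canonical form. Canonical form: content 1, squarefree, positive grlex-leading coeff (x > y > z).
2*x^2 + 2*y^2 - 2*z - 3

(a) Degree: the shape is more complex than any degree-1 surface, so deg p = 2.
(b) By symmetry, every cross-section ⟂ z is a circle, so x, y appear only via x² + y².
(c) Reading off the gridlines: a circular section at z = 2 has radius between 1 and 2.
(d) These observations pin down the coefficients.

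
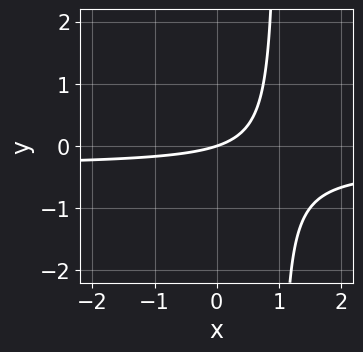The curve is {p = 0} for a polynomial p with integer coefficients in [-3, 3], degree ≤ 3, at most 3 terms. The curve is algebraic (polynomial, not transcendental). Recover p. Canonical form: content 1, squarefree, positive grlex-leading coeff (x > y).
3*x*y + x - 3*y

Degree: a generic line meets the curve in up to 2 points, so deg p = 2.
Against the integer gridlines: one y-axis crossing is at y = 0; it meets the x-axis at x = 0 (among the integer gridlines).
Putting this together gives p.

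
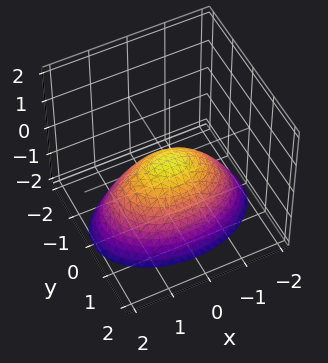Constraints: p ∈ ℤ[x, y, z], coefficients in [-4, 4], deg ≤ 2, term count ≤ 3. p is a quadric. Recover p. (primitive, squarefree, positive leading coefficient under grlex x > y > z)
x^2 + 2*y^2 + 2*z

1. deg p = 2.
2. Symmetries: the y ↦ −y reflection is a symmetry, so y appears only in even powers; the x ↦ −x reflection is a symmetry, so x appears only in even powers.
3. Observable constraints: it crosses the x-axis at the gridline x = 0; it meets the z-axis at z = 0 (among the integer gridlines); one y-axis crossing is at y = 0.
4. Together with the visible shape, these determine p as stated.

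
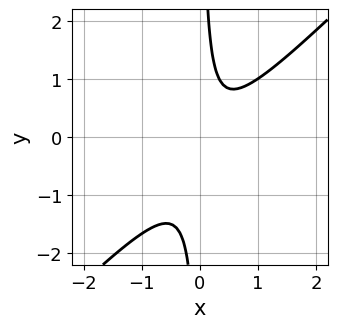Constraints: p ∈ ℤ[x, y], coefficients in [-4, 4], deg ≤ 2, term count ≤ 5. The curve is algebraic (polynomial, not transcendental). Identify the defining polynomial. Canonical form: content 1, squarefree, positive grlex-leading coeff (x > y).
3*x^2 - 3*x*y - x + 1

Degree: the shape is more complex than any degree-1 curve, so deg p = 2.
Reading off the gridlines: it misses every integer gridline on the x-axis; no y-intercept at any integer in the box.
Matching integer coefficients to the picture gives p.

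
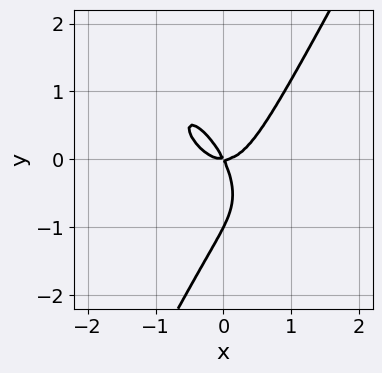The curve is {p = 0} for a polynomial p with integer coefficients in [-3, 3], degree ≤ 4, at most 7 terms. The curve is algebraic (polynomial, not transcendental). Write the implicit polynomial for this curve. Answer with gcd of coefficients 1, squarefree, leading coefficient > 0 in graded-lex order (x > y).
deg p = 3. No degree-2 curve has this shape.
From the axis intercepts and sections: the y-axis gridline crossings are at y ∈ {-1, 0}; it meets the x-axis at x = 0 (among the integer gridlines).
Assembling these constraints gives the stated polynomial.

3*x^3 + 2*x^2*y - y^3 - 2*x*y - y^2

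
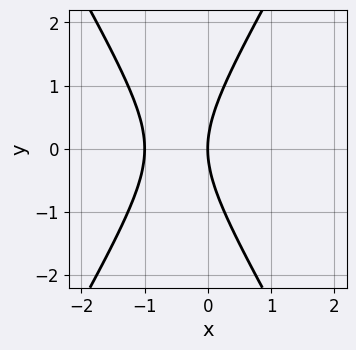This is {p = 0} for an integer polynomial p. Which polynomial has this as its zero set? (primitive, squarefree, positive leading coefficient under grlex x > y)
3*x^2 - y^2 + 3*x

1. Degree: the shape is more complex than any degree-1 curve, so deg p = 2.
2. Symmetries: the y ↦ −y reflection is a symmetry, so y appears only in even powers.
3. Against the integer gridlines: it crosses the y-axis at the gridline y = 0; among the integer gridlines, it crosses the x-axis at x ∈ {-1, 0}.
4. Solving for integer coefficients yields p as stated.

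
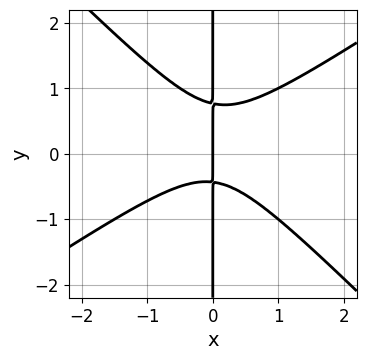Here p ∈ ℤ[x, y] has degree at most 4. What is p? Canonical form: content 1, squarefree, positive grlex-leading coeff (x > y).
2*x^3 - x^2*y - 3*x*y^2 + x*y + x

1. Degree: a generic line meets the curve in up to 3 points, so deg p = 3.
2. Reading off the gridlines: every point of the y-axis in the box is on the curve; it meets the x-axis at x = 0 (among the integer gridlines).
3. Together with the visible shape, these determine p as stated.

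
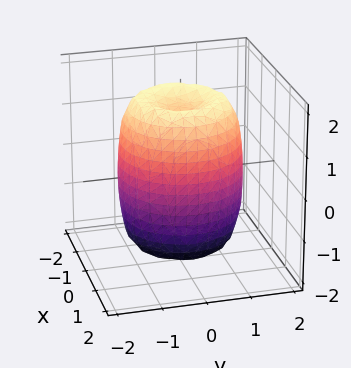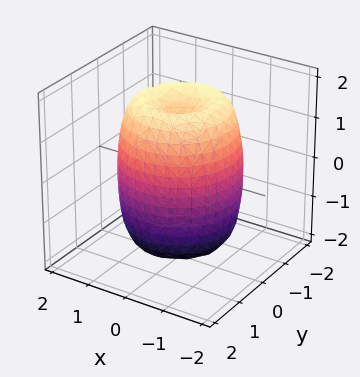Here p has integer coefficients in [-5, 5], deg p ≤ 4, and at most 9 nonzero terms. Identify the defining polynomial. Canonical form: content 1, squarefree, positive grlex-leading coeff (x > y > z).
First, degree: no degree-3 surface has this shape, so deg p = 4.
Next, by symmetry, every cross-section ⟂ z is a circle, so x, y appear only via x² + y².
Next, from the axis intercepts and sections: a circular section at z = 1 has radius between 1 and 2.
Finally, matching integer coefficients to the picture gives p.

2*x^4 + 4*x^2*y^2 + 2*y^4 - 3*x^2 - 3*y^2 + z^2 - 2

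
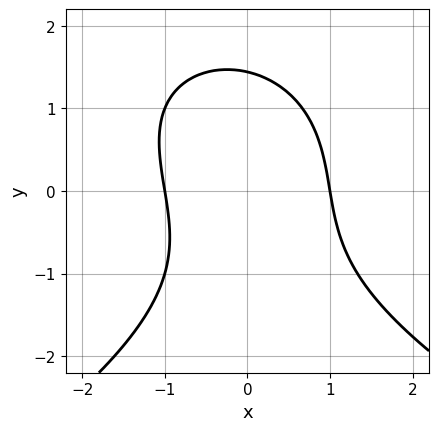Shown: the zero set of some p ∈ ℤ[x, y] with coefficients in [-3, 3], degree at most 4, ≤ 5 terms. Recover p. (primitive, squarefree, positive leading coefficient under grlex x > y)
(a) Degree: no degree-2 curve has this shape, so deg p = 3.
(b) Checking where it meets the axes: among the integer gridlines, it crosses the x-axis at x ∈ {-1, 1}.
(c) These observations pin down the coefficients.

y^3 + 3*x^2 + x*y - 3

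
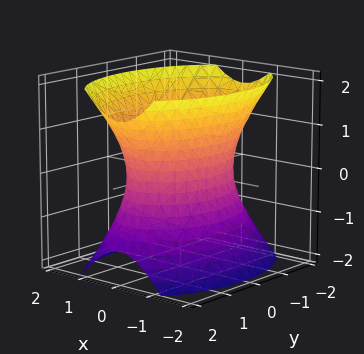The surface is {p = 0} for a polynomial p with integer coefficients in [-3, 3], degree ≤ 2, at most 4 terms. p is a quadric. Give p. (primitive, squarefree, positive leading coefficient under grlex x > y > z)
2*x^2 + y^2 - z^2 - 2

1. The degree is 2 — an hourglass — one-sheet hyperboloid; a quadric.
2. Symmetries: it's symmetric under x → −x, forcing even powers of x; the z ↦ −z reflection is a symmetry, so z appears only in even powers; the y ↦ −y reflection is a symmetry, so y appears only in even powers.
3. Reading off the gridlines: it misses every integer gridline on the z-axis; the x-axis gridline crossings are at x ∈ {-1, 1}.
4. These observations pin down the coefficients.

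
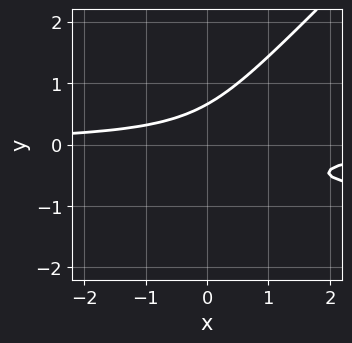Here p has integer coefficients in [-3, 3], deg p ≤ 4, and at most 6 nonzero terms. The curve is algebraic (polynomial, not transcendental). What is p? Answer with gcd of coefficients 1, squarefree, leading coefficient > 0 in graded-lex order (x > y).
2*x*y^2 - 2*y^3 + 2*x*y - y^2 + 1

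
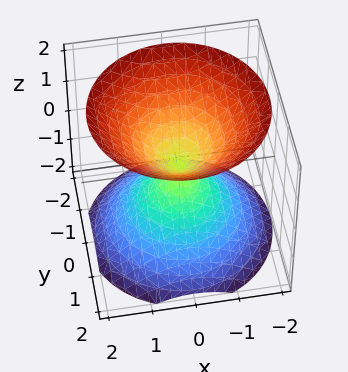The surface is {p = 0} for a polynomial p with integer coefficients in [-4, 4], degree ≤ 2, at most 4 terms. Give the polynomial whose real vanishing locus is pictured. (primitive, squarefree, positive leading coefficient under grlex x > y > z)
The picture has 2 separate pieces.
The degree is 2 — a double cone through the origin; a quadric.
Symmetries: mirror symmetry z ↦ −z ⇒ only even powers of z; the surface is invariant under rotation about z: p = q(x² + y², z).
Reading off the gridlines: one y-axis crossing is at y = 0; one z-axis crossing is at z = 0.
Solving for integer coefficients yields p as stated.

x^2 + y^2 - z^2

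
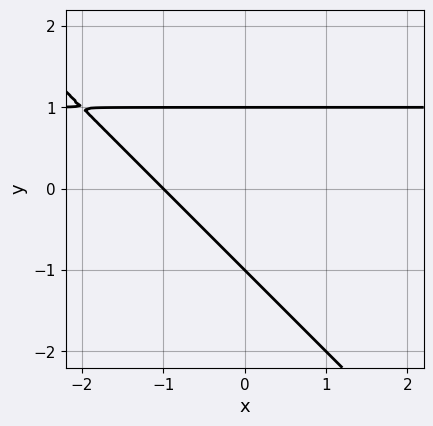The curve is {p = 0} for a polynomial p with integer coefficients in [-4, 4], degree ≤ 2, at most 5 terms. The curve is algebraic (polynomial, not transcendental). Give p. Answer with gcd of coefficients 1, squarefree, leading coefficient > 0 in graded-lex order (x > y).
First, degree: the shape is more complex than any degree-1 curve, so deg p = 2.
Then, observable constraints: the y-axis gridline crossings are at y ∈ {-1, 1}; it meets the x-axis at x = -1 (among the integer gridlines).
Finally, the integer polynomial consistent with all of this is the stated p.

x*y + y^2 - x - 1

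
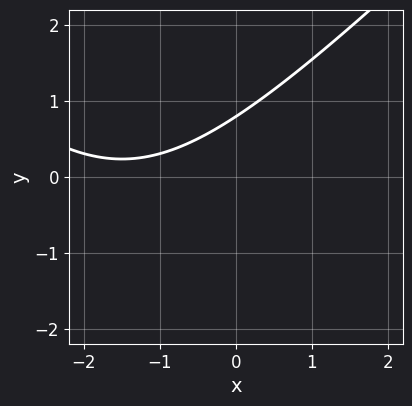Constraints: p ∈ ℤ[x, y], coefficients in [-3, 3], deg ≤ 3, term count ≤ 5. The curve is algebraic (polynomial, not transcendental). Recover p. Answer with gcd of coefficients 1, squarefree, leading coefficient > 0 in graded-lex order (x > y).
1. Degree: the shape is more complex than any degree-1 curve, so deg p = 2.
2. Observable constraints: it misses every integer gridline on the x-axis.
3. Together with the visible shape, these determine p as stated.

x^2 - y^2 + 3*x - 3*y + 3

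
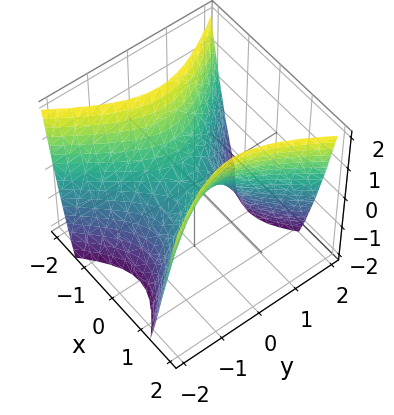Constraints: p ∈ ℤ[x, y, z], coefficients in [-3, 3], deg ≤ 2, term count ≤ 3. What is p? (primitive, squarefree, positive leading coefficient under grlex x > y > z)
The degree is 2 — a saddle surface; a quadric.
Symmetries: the y ↦ −y reflection is a symmetry, so y appears only in even powers; it's symmetric under x → −x, forcing even powers of x.
From the axis intercepts and sections: it crosses the z-axis at the gridline z = 0; it crosses the x-axis at the gridline x = 0; it crosses the y-axis at the gridline y = 0.
Together with the visible shape, these determine p as stated.

3*x^2 - 2*y^2 - 2*z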